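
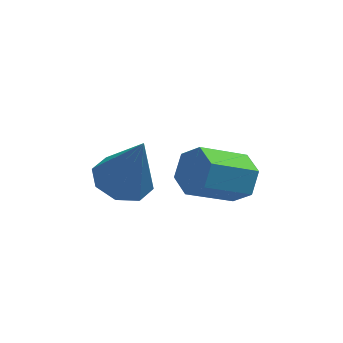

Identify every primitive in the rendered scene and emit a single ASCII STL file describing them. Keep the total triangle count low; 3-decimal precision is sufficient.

solid 
facet normal -0.297 0.130 -0.946
outer loop
vertex 1.796 2.584 -3.198
vertex 0.957 2.142 -2.995
vertex 1.274 3.059 -2.969
endloop
endfacet
facet normal 0.711 0.641 0.290
outer loop
vertex 1.796 2.584 -3.198
vertex 1.274 3.059 -2.969
vertex 1.563 1.878 -1.065
endloop
endfacet
facet normal -0.297 0.130 -0.946
outer loop
vertex 1.274 3.059 -2.969
vertex 0.957 2.142 -2.995
vertex 0.566 2.997 -2.755
endloop
endfacet
facet normal 0.081 0.852 0.516
outer loop
vertex 1.274 3.059 -2.969
vertex 0.566 2.997 -2.755
vertex 1.563 1.878 -1.065
endloop
endfacet
facet normal -0.298 0.129 -0.946
outer loop
vertex 0.566 2.997 -2.755
vertex 0.957 2.142 -2.995
vertex 0.087 2.435 -2.681
endloop
endfacet
facet normal -0.524 0.534 0.663
outer loop
vertex 0.566 2.997 -2.755
vertex 0.087 2.435 -2.681
vertex 1.563 1.878 -1.065
endloop
endfacet
facet normal -0.297 0.131 -0.946
outer loop
vertex 0.087 2.435 -2.681
vertex 0.957 2.142 -2.995
vertex 0.117 1.701 -2.792
endloop
endfacet
facet normal -0.754 -0.128 0.644
outer loop
vertex 0.087 2.435 -2.681
vertex 0.117 1.701 -2.792
vertex 1.563 1.878 -1.065
endloop
endfacet
facet normal -0.297 0.130 -0.946
outer loop
vertex 0.117 1.701 -2.792
vertex 0.957 2.142 -2.995
vertex 0.64 1.226 -3.021
endloop
endfacet
facet normal -0.471 -0.746 0.471
outer loop
vertex 0.117 1.701 -2.792
vertex 0.64 1.226 -3.021
vertex 1.563 1.878 -1.065
endloop
endfacet
facet normal -0.297 0.130 -0.946
outer loop
vertex 0.64 1.226 -3.021
vertex 0.957 2.142 -2.995
vertex 1.348 1.288 -3.235
endloop
endfacet
facet normal 0.158 -0.957 0.245
outer loop
vertex 0.64 1.226 -3.021
vertex 1.348 1.288 -3.235
vertex 1.563 1.878 -1.065
endloop
endfacet
facet normal -0.297 0.130 -0.946
outer loop
vertex 1.348 1.288 -3.235
vertex 0.957 2.142 -2.995
vertex 1.827 1.85 -3.308
endloop
endfacet
facet normal 0.764 -0.638 0.098
outer loop
vertex 1.348 1.288 -3.235
vertex 1.827 1.85 -3.308
vertex 1.563 1.878 -1.065
endloop
endfacet
facet normal -0.297 0.129 -0.946
outer loop
vertex 1.827 1.85 -3.308
vertex 0.957 2.142 -2.995
vertex 1.796 2.584 -3.198
endloop
endfacet
facet normal 0.993 0.024 0.117
outer loop
vertex 1.827 1.85 -3.308
vertex 1.796 2.584 -3.198
vertex 1.563 1.878 -1.065
endloop
endfacet
facet normal 0.800 0.229 -0.554
outer loop
vertex 5.014 2.168 -3.238
vertex 4.512 2.486 -3.831
vertex 4.798 2.979 -3.214
endloop
endfacet
facet normal 0.542 0.120 0.832
outer loop
vertex 5.014 2.168 -3.238
vertex 4.798 2.979 -3.214
vertex 3.51 1.735 -2.196
endloop
endfacet
facet normal 0.542 0.120 0.832
outer loop
vertex 3.51 1.735 -2.196
vertex 4.798 2.979 -3.214
vertex 3.294 2.547 -2.172
endloop
endfacet
facet normal -0.800 -0.229 0.554
outer loop
vertex 3.51 1.735 -2.196
vertex 3.294 2.547 -2.172
vertex 3.008 2.054 -2.789
endloop
endfacet
facet normal 0.800 0.229 -0.554
outer loop
vertex 4.798 2.979 -3.214
vertex 4.512 2.486 -3.831
vertex 4.296 3.297 -3.807
endloop
endfacet
facet normal 0.048 0.897 0.440
outer loop
vertex 4.798 2.979 -3.214
vertex 4.296 3.297 -3.807
vertex 3.294 2.547 -2.172
endloop
endfacet
facet normal 0.048 0.897 0.440
outer loop
vertex 3.294 2.547 -2.172
vertex 4.296 3.297 -3.807
vertex 2.792 2.865 -2.765
endloop
endfacet
facet normal -0.800 -0.229 0.554
outer loop
vertex 3.294 2.547 -2.172
vertex 2.792 2.865 -2.765
vertex 3.008 2.054 -2.789
endloop
endfacet
facet normal 0.800 0.230 -0.554
outer loop
vertex 4.296 3.297 -3.807
vertex 4.512 2.486 -3.831
vertex 4.01 2.805 -4.424
endloop
endfacet
facet normal -0.494 0.777 -0.391
outer loop
vertex 4.296 3.297 -3.807
vertex 4.01 2.805 -4.424
vertex 2.792 2.865 -2.765
endloop
endfacet
facet normal -0.494 0.776 -0.391
outer loop
vertex 2.792 2.865 -2.765
vertex 4.01 2.805 -4.424
vertex 2.506 2.372 -3.382
endloop
endfacet
facet normal -0.800 -0.229 0.554
outer loop
vertex 2.792 2.865 -2.765
vertex 2.506 2.372 -3.382
vertex 3.008 2.054 -2.789
endloop
endfacet
facet normal 0.800 0.229 -0.554
outer loop
vertex 4.01 2.805 -4.424
vertex 4.512 2.486 -3.831
vertex 4.226 1.993 -4.448
endloop
endfacet
facet normal -0.542 -0.120 -0.832
outer loop
vertex 4.01 2.805 -4.424
vertex 4.226 1.993 -4.448
vertex 2.506 2.372 -3.382
endloop
endfacet
facet normal -0.542 -0.120 -0.832
outer loop
vertex 2.506 2.372 -3.382
vertex 4.226 1.993 -4.448
vertex 2.722 1.561 -3.406
endloop
endfacet
facet normal -0.800 -0.229 0.554
outer loop
vertex 2.506 2.372 -3.382
vertex 2.722 1.561 -3.406
vertex 3.008 2.054 -2.789
endloop
endfacet
facet normal 0.800 0.229 -0.554
outer loop
vertex 4.226 1.993 -4.448
vertex 4.512 2.486 -3.831
vertex 4.728 1.675 -3.855
endloop
endfacet
facet normal -0.048 -0.897 -0.440
outer loop
vertex 4.226 1.993 -4.448
vertex 4.728 1.675 -3.855
vertex 2.722 1.561 -3.406
endloop
endfacet
facet normal -0.048 -0.897 -0.440
outer loop
vertex 2.722 1.561 -3.406
vertex 4.728 1.675 -3.855
vertex 3.224 1.243 -2.813
endloop
endfacet
facet normal -0.800 -0.229 0.554
outer loop
vertex 2.722 1.561 -3.406
vertex 3.224 1.243 -2.813
vertex 3.008 2.054 -2.789
endloop
endfacet
facet normal 0.800 0.229 -0.554
outer loop
vertex 4.728 1.675 -3.855
vertex 4.512 2.486 -3.831
vertex 5.014 2.168 -3.238
endloop
endfacet
facet normal 0.494 -0.776 0.391
outer loop
vertex 4.728 1.675 -3.855
vertex 5.014 2.168 -3.238
vertex 3.224 1.243 -2.813
endloop
endfacet
facet normal 0.494 -0.777 0.390
outer loop
vertex 3.224 1.243 -2.813
vertex 5.014 2.168 -3.238
vertex 3.51 1.735 -2.196
endloop
endfacet
facet normal -0.800 -0.230 0.554
outer loop
vertex 3.224 1.243 -2.813
vertex 3.51 1.735 -2.196
vertex 3.008 2.054 -2.789
endloop
endfacet

endsolid


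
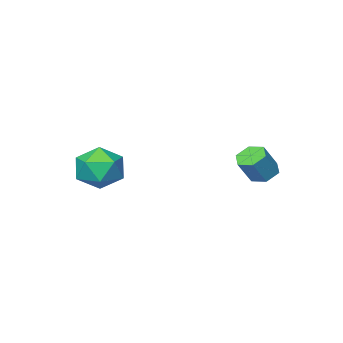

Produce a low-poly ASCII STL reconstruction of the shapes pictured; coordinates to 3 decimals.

solid 
facet normal -0.578 -0.067 -0.813
outer loop
vertex -1.669 4.481 -1.282
vertex -2.023 3.892 -0.982
vertex -2.278 4.586 -0.858
endloop
endfacet
facet normal 0.076 0.988 -0.136
outer loop
vertex -1.669 4.481 -1.282
vertex -2.278 4.586 -0.858
vertex -0.843 4.577 -0.119
endloop
endfacet
facet normal 0.077 0.988 -0.137
outer loop
vertex -0.843 4.577 -0.119
vertex -2.278 4.586 -0.858
vertex -1.452 4.683 0.305
endloop
endfacet
facet normal 0.578 0.068 0.813
outer loop
vertex -0.843 4.577 -0.119
vertex -1.452 4.683 0.305
vertex -1.197 3.988 0.182
endloop
endfacet
facet normal -0.577 -0.067 -0.814
outer loop
vertex -2.278 4.586 -0.858
vertex -2.023 3.892 -0.982
vertex -2.633 3.997 -0.558
endloop
endfacet
facet normal -0.666 0.616 0.421
outer loop
vertex -2.278 4.586 -0.858
vertex -2.633 3.997 -0.558
vertex -1.452 4.683 0.305
endloop
endfacet
facet normal -0.666 0.616 0.421
outer loop
vertex -1.452 4.683 0.305
vertex -2.633 3.997 -0.558
vertex -1.807 4.094 0.606
endloop
endfacet
facet normal 0.577 0.068 0.814
outer loop
vertex -1.452 4.683 0.305
vertex -1.807 4.094 0.606
vertex -1.197 3.988 0.182
endloop
endfacet
facet normal -0.577 -0.069 -0.814
outer loop
vertex -2.633 3.997 -0.558
vertex -2.023 3.892 -0.982
vertex -2.377 3.303 -0.681
endloop
endfacet
facet normal -0.742 -0.372 0.558
outer loop
vertex -2.633 3.997 -0.558
vertex -2.377 3.303 -0.681
vertex -1.807 4.094 0.606
endloop
endfacet
facet normal -0.742 -0.373 0.558
outer loop
vertex -1.807 4.094 0.606
vertex -2.377 3.303 -0.681
vertex -1.551 3.399 0.482
endloop
endfacet
facet normal 0.577 0.067 0.814
outer loop
vertex -1.807 4.094 0.606
vertex -1.551 3.399 0.482
vertex -1.197 3.988 0.182
endloop
endfacet
facet normal -0.578 -0.068 -0.813
outer loop
vertex -2.377 3.303 -0.681
vertex -2.023 3.892 -0.982
vertex -1.768 3.197 -1.105
endloop
endfacet
facet normal -0.077 -0.988 0.136
outer loop
vertex -2.377 3.303 -0.681
vertex -1.768 3.197 -1.105
vertex -1.551 3.399 0.482
endloop
endfacet
facet normal -0.076 -0.988 0.136
outer loop
vertex -1.551 3.399 0.482
vertex -1.768 3.197 -1.105
vertex -0.942 3.294 0.058
endloop
endfacet
facet normal 0.578 0.067 0.813
outer loop
vertex -1.551 3.399 0.482
vertex -0.942 3.294 0.058
vertex -1.197 3.988 0.182
endloop
endfacet
facet normal -0.577 -0.068 -0.814
outer loop
vertex -1.768 3.197 -1.105
vertex -2.023 3.892 -0.982
vertex -1.413 3.786 -1.406
endloop
endfacet
facet normal 0.665 -0.616 -0.421
outer loop
vertex -1.768 3.197 -1.105
vertex -1.413 3.786 -1.406
vertex -0.942 3.294 0.058
endloop
endfacet
facet normal 0.666 -0.616 -0.421
outer loop
vertex -0.942 3.294 0.058
vertex -1.413 3.786 -1.406
vertex -0.587 3.883 -0.242
endloop
endfacet
facet normal 0.577 0.067 0.814
outer loop
vertex -0.942 3.294 0.058
vertex -0.587 3.883 -0.242
vertex -1.197 3.988 0.182
endloop
endfacet
facet normal -0.577 -0.067 -0.814
outer loop
vertex -1.413 3.786 -1.406
vertex -2.023 3.892 -0.982
vertex -1.669 4.481 -1.282
endloop
endfacet
facet normal 0.742 0.373 -0.557
outer loop
vertex -1.413 3.786 -1.406
vertex -1.669 4.481 -1.282
vertex -0.587 3.883 -0.242
endloop
endfacet
facet normal 0.742 0.372 -0.558
outer loop
vertex -0.587 3.883 -0.242
vertex -1.669 4.481 -1.282
vertex -0.843 4.577 -0.119
endloop
endfacet
facet normal 0.577 0.069 0.814
outer loop
vertex -0.587 3.883 -0.242
vertex -0.843 4.577 -0.119
vertex -1.197 3.988 0.182
endloop
endfacet
facet normal 0.284 0.433 0.855
outer loop
vertex 3.391 0.5 -0.216
vertex 3.414 -0.619 0.343
vertex 4.441 -0.18 -0.22
endloop
endfacet
facet normal 0.521 0.802 0.291
outer loop
vertex 3.391 0.5 -0.216
vertex 4.441 -0.18 -0.22
vertex 4.085 0.427 -1.255
endloop
endfacet
facet normal -0.045 0.994 -0.100
outer loop
vertex 3.391 0.5 -0.216
vertex 4.085 0.427 -1.255
vertex 2.838 0.363 -1.33
endloop
endfacet
facet normal -0.631 0.744 0.222
outer loop
vertex 3.391 0.5 -0.216
vertex 2.838 0.363 -1.33
vertex 2.423 -0.283 -0.343
endloop
endfacet
facet normal -0.428 0.397 0.812
outer loop
vertex 3.391 0.5 -0.216
vertex 2.423 -0.283 -0.343
vertex 3.414 -0.619 0.343
endloop
endfacet
facet normal 0.925 0.366 -0.103
outer loop
vertex 4.085 0.427 -1.255
vertex 4.441 -0.18 -0.22
vertex 4.537 -0.737 -1.337
endloop
endfacet
facet normal 0.542 -0.231 0.808
outer loop
vertex 4.441 -0.18 -0.22
vertex 3.414 -0.619 0.343
vertex 4.122 -1.383 -0.35
endloop
endfacet
facet normal -0.609 -0.289 0.739
outer loop
vertex 3.414 -0.619 0.343
vertex 2.423 -0.283 -0.343
vertex 2.875 -1.447 -0.425
endloop
endfacet
facet normal -0.938 0.272 -0.216
outer loop
vertex 2.423 -0.283 -0.343
vertex 2.838 0.363 -1.33
vertex 2.519 -0.84 -1.46
endloop
endfacet
facet normal 0.010 0.677 -0.736
outer loop
vertex 2.838 0.363 -1.33
vertex 4.085 0.427 -1.255
vertex 3.546 -0.401 -2.023
endloop
endfacet
facet normal 0.631 -0.744 -0.222
outer loop
vertex 3.569 -1.52 -1.464
vertex 4.537 -0.737 -1.337
vertex 4.122 -1.383 -0.35
endloop
endfacet
facet normal 0.045 -0.994 0.100
outer loop
vertex 3.569 -1.52 -1.464
vertex 4.122 -1.383 -0.35
vertex 2.875 -1.447 -0.425
endloop
endfacet
facet normal -0.521 -0.802 -0.291
outer loop
vertex 3.569 -1.52 -1.464
vertex 2.875 -1.447 -0.425
vertex 2.519 -0.84 -1.46
endloop
endfacet
facet normal -0.284 -0.433 -0.855
outer loop
vertex 3.569 -1.52 -1.464
vertex 2.519 -0.84 -1.46
vertex 3.546 -0.401 -2.023
endloop
endfacet
facet normal 0.428 -0.397 -0.812
outer loop
vertex 3.569 -1.52 -1.464
vertex 3.546 -0.401 -2.023
vertex 4.537 -0.737 -1.337
endloop
endfacet
facet normal 0.938 -0.272 0.216
outer loop
vertex 4.122 -1.383 -0.35
vertex 4.537 -0.737 -1.337
vertex 4.441 -0.18 -0.22
endloop
endfacet
facet normal -0.010 -0.677 0.736
outer loop
vertex 2.875 -1.447 -0.425
vertex 4.122 -1.383 -0.35
vertex 3.414 -0.619 0.343
endloop
endfacet
facet normal -0.925 -0.366 0.103
outer loop
vertex 2.519 -0.84 -1.46
vertex 2.875 -1.447 -0.425
vertex 2.423 -0.283 -0.343
endloop
endfacet
facet normal -0.542 0.231 -0.808
outer loop
vertex 3.546 -0.401 -2.023
vertex 2.519 -0.84 -1.46
vertex 2.838 0.363 -1.33
endloop
endfacet
facet normal 0.609 0.289 -0.739
outer loop
vertex 4.537 -0.737 -1.337
vertex 3.546 -0.401 -2.023
vertex 4.085 0.427 -1.255
endloop
endfacet

endsolid


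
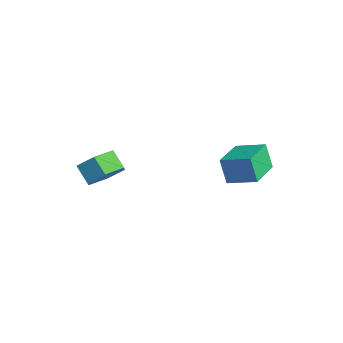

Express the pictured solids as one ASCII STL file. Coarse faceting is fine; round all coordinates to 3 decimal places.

solid 
facet normal -0.588 0.794 -0.154
outer loop
vertex 0.176 2.65 1.039
vertex 1.277 3.555 1.506
vertex 0.643 2.746 -0.246
endloop
endfacet
facet normal -0.734 -0.604 -0.312
outer loop
vertex 1.783 1.205 0.054
vertex 0.176 2.65 1.039
vertex 0.643 2.746 -0.246
endloop
endfacet
facet normal -0.587 0.794 -0.154
outer loop
vertex 0.643 2.746 -0.246
vertex 1.277 3.555 1.506
vertex 1.744 3.651 0.222
endloop
endfacet
facet normal 0.341 0.070 -0.937
outer loop
vertex 1.744 3.651 0.222
vertex 1.783 1.205 0.054
vertex 0.643 2.746 -0.246
endloop
endfacet
facet normal -0.341 -0.069 0.938
outer loop
vertex 0.176 2.65 1.039
vertex 2.417 2.014 1.806
vertex 1.277 3.555 1.506
endloop
endfacet
facet normal -0.734 -0.603 -0.312
outer loop
vertex 1.316 1.109 1.338
vertex 0.176 2.65 1.039
vertex 1.783 1.205 0.054
endloop
endfacet
facet normal -0.341 -0.070 0.938
outer loop
vertex 1.316 1.109 1.338
vertex 2.417 2.014 1.806
vertex 0.176 2.65 1.039
endloop
endfacet
facet normal 0.734 0.604 0.312
outer loop
vertex 1.277 3.555 1.506
vertex 2.417 2.014 1.806
vertex 1.744 3.651 0.222
endloop
endfacet
facet normal 0.340 0.070 -0.938
outer loop
vertex 2.884 2.11 0.521
vertex 1.783 1.205 0.054
vertex 1.744 3.651 0.222
endloop
endfacet
facet normal 0.734 0.603 0.312
outer loop
vertex 1.744 3.651 0.222
vertex 2.417 2.014 1.806
vertex 2.884 2.11 0.521
endloop
endfacet
facet normal 0.588 -0.794 0.154
outer loop
vertex 2.884 2.11 0.521
vertex 1.316 1.109 1.338
vertex 1.783 1.205 0.054
endloop
endfacet
facet normal 0.587 -0.794 0.154
outer loop
vertex 2.417 2.014 1.806
vertex 1.316 1.109 1.338
vertex 2.884 2.11 0.521
endloop
endfacet
facet normal 0.756 0.100 -0.647
outer loop
vertex -1.533 -3.156 0.135
vertex -2.208 -2.755 -0.592
vertex -1.709 -2.102 0.092
endloop
endfacet
facet normal 0.633 0.137 0.762
outer loop
vertex -1.533 -3.156 0.135
vertex -1.709 -2.102 0.092
vertex -2.357 -3.266 0.839
endloop
endfacet
facet normal 0.634 0.136 0.762
outer loop
vertex -2.357 -3.266 0.839
vertex -1.709 -2.102 0.092
vertex -2.533 -2.211 0.797
endloop
endfacet
facet normal -0.756 -0.100 0.647
outer loop
vertex -2.357 -3.266 0.839
vertex -2.533 -2.211 0.797
vertex -3.032 -2.865 0.112
endloop
endfacet
facet normal 0.756 0.100 -0.647
outer loop
vertex -1.709 -2.102 0.092
vertex -2.208 -2.755 -0.592
vertex -2.384 -1.701 -0.635
endloop
endfacet
facet normal 0.174 0.922 0.346
outer loop
vertex -1.709 -2.102 0.092
vertex -2.384 -1.701 -0.635
vertex -2.533 -2.211 0.797
endloop
endfacet
facet normal 0.174 0.922 0.346
outer loop
vertex -2.533 -2.211 0.797
vertex -2.384 -1.701 -0.635
vertex -3.208 -1.81 0.07
endloop
endfacet
facet normal -0.756 -0.100 0.647
outer loop
vertex -2.533 -2.211 0.797
vertex -3.208 -1.81 0.07
vertex -3.032 -2.865 0.112
endloop
endfacet
facet normal 0.756 0.100 -0.647
outer loop
vertex -2.384 -1.701 -0.635
vertex -2.208 -2.755 -0.592
vertex -2.883 -2.354 -1.319
endloop
endfacet
facet normal -0.459 0.786 -0.415
outer loop
vertex -2.384 -1.701 -0.635
vertex -2.883 -2.354 -1.319
vertex -3.208 -1.81 0.07
endloop
endfacet
facet normal -0.459 0.785 -0.415
outer loop
vertex -3.208 -1.81 0.07
vertex -2.883 -2.354 -1.319
vertex -3.707 -2.464 -0.615
endloop
endfacet
facet normal -0.756 -0.100 0.647
outer loop
vertex -3.208 -1.81 0.07
vertex -3.707 -2.464 -0.615
vertex -3.032 -2.865 0.112
endloop
endfacet
facet normal 0.756 0.100 -0.647
outer loop
vertex -2.883 -2.354 -1.319
vertex -2.208 -2.755 -0.592
vertex -2.707 -3.409 -1.277
endloop
endfacet
facet normal -0.633 -0.136 -0.762
outer loop
vertex -2.883 -2.354 -1.319
vertex -2.707 -3.409 -1.277
vertex -3.707 -2.464 -0.615
endloop
endfacet
facet normal -0.633 -0.137 -0.762
outer loop
vertex -3.707 -2.464 -0.615
vertex -2.707 -3.409 -1.277
vertex -3.531 -3.518 -0.572
endloop
endfacet
facet normal -0.756 -0.100 0.647
outer loop
vertex -3.707 -2.464 -0.615
vertex -3.531 -3.518 -0.572
vertex -3.032 -2.865 0.112
endloop
endfacet
facet normal 0.756 0.100 -0.647
outer loop
vertex -2.707 -3.409 -1.277
vertex -2.208 -2.755 -0.592
vertex -2.032 -3.81 -0.55
endloop
endfacet
facet normal -0.174 -0.922 -0.346
outer loop
vertex -2.707 -3.409 -1.277
vertex -2.032 -3.81 -0.55
vertex -3.531 -3.518 -0.572
endloop
endfacet
facet normal -0.174 -0.922 -0.346
outer loop
vertex -3.531 -3.518 -0.572
vertex -2.032 -3.81 -0.55
vertex -2.856 -3.919 0.155
endloop
endfacet
facet normal -0.756 -0.100 0.647
outer loop
vertex -3.531 -3.518 -0.572
vertex -2.856 -3.919 0.155
vertex -3.032 -2.865 0.112
endloop
endfacet
facet normal 0.756 0.100 -0.647
outer loop
vertex -2.032 -3.81 -0.55
vertex -2.208 -2.755 -0.592
vertex -1.533 -3.156 0.135
endloop
endfacet
facet normal 0.459 -0.785 0.415
outer loop
vertex -2.032 -3.81 -0.55
vertex -1.533 -3.156 0.135
vertex -2.856 -3.919 0.155
endloop
endfacet
facet normal 0.459 -0.785 0.415
outer loop
vertex -2.856 -3.919 0.155
vertex -1.533 -3.156 0.135
vertex -2.357 -3.266 0.839
endloop
endfacet
facet normal -0.756 -0.100 0.647
outer loop
vertex -2.856 -3.919 0.155
vertex -2.357 -3.266 0.839
vertex -3.032 -2.865 0.112
endloop
endfacet

endsolid


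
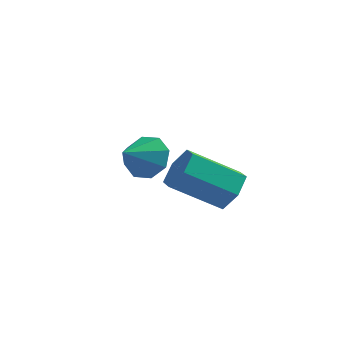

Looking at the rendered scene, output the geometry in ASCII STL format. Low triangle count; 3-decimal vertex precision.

solid 
facet normal 0.739 0.421 -0.526
outer loop
vertex 3.548 -1.327 3.266
vertex 3.097 -0.705 3.131
vertex 3.557 -0.725 3.761
endloop
endfacet
facet normal 0.674 -0.475 0.566
outer loop
vertex 3.548 -1.327 3.266
vertex 3.557 -0.725 3.761
vertex 2.233 -2.077 4.203
endloop
endfacet
facet normal 0.674 -0.476 0.565
outer loop
vertex 2.233 -2.077 4.203
vertex 3.557 -0.725 3.761
vertex 2.243 -1.475 4.698
endloop
endfacet
facet normal -0.739 -0.421 0.527
outer loop
vertex 2.233 -2.077 4.203
vertex 2.243 -1.475 4.698
vertex 1.783 -1.455 4.069
endloop
endfacet
facet normal 0.739 0.421 -0.526
outer loop
vertex 3.557 -0.725 3.761
vertex 3.097 -0.705 3.131
vertex 3.107 -0.103 3.627
endloop
endfacet
facet normal 0.348 0.431 0.833
outer loop
vertex 3.557 -0.725 3.761
vertex 3.107 -0.103 3.627
vertex 2.243 -1.475 4.698
endloop
endfacet
facet normal 0.348 0.431 0.833
outer loop
vertex 2.243 -1.475 4.698
vertex 3.107 -0.103 3.627
vertex 1.792 -0.852 4.564
endloop
endfacet
facet normal -0.738 -0.421 0.527
outer loop
vertex 2.243 -1.475 4.698
vertex 1.792 -0.852 4.564
vertex 1.783 -1.455 4.069
endloop
endfacet
facet normal 0.739 0.421 -0.526
outer loop
vertex 3.107 -0.103 3.627
vertex 3.097 -0.705 3.131
vertex 2.647 -0.083 2.997
endloop
endfacet
facet normal -0.326 0.907 0.267
outer loop
vertex 3.107 -0.103 3.627
vertex 2.647 -0.083 2.997
vertex 1.792 -0.852 4.564
endloop
endfacet
facet normal -0.327 0.907 0.266
outer loop
vertex 1.792 -0.852 4.564
vertex 2.647 -0.083 2.997
vertex 1.332 -0.833 3.934
endloop
endfacet
facet normal -0.738 -0.421 0.527
outer loop
vertex 1.792 -0.852 4.564
vertex 1.332 -0.833 3.934
vertex 1.783 -1.455 4.069
endloop
endfacet
facet normal 0.739 0.421 -0.527
outer loop
vertex 2.647 -0.083 2.997
vertex 3.097 -0.705 3.131
vertex 2.637 -0.685 2.502
endloop
endfacet
facet normal -0.674 0.476 -0.565
outer loop
vertex 2.647 -0.083 2.997
vertex 2.637 -0.685 2.502
vertex 1.332 -0.833 3.934
endloop
endfacet
facet normal -0.674 0.475 -0.565
outer loop
vertex 1.332 -0.833 3.934
vertex 2.637 -0.685 2.502
vertex 1.323 -1.435 3.439
endloop
endfacet
facet normal -0.739 -0.421 0.526
outer loop
vertex 1.332 -0.833 3.934
vertex 1.323 -1.435 3.439
vertex 1.783 -1.455 4.069
endloop
endfacet
facet normal 0.738 0.421 -0.527
outer loop
vertex 2.637 -0.685 2.502
vertex 3.097 -0.705 3.131
vertex 3.088 -1.308 2.636
endloop
endfacet
facet normal -0.348 -0.431 -0.833
outer loop
vertex 2.637 -0.685 2.502
vertex 3.088 -1.308 2.636
vertex 1.323 -1.435 3.439
endloop
endfacet
facet normal -0.348 -0.431 -0.833
outer loop
vertex 1.323 -1.435 3.439
vertex 3.088 -1.308 2.636
vertex 1.773 -2.057 3.573
endloop
endfacet
facet normal -0.739 -0.421 0.526
outer loop
vertex 1.323 -1.435 3.439
vertex 1.773 -2.057 3.573
vertex 1.783 -1.455 4.069
endloop
endfacet
facet normal 0.738 0.421 -0.527
outer loop
vertex 3.088 -1.308 2.636
vertex 3.097 -0.705 3.131
vertex 3.548 -1.327 3.266
endloop
endfacet
facet normal 0.327 -0.907 -0.266
outer loop
vertex 3.088 -1.308 2.636
vertex 3.548 -1.327 3.266
vertex 1.773 -2.057 3.573
endloop
endfacet
facet normal 0.327 -0.907 -0.267
outer loop
vertex 1.773 -2.057 3.573
vertex 3.548 -1.327 3.266
vertex 2.233 -2.077 4.203
endloop
endfacet
facet normal -0.739 -0.421 0.526
outer loop
vertex 1.773 -2.057 3.573
vertex 2.233 -2.077 4.203
vertex 1.783 -1.455 4.069
endloop
endfacet
facet normal 0.237 0.866 -0.440
outer loop
vertex -0.137 0.923 2.443
vertex -0.485 1.348 3.091
vertex 0.29 1.047 2.917
endloop
endfacet
facet normal 0.473 -0.858 -0.202
outer loop
vertex -0.137 0.923 2.443
vertex 0.29 1.047 2.917
vertex -0.775 0.292 3.629
endloop
endfacet
facet normal 0.237 0.865 -0.442
outer loop
vertex 0.29 1.047 2.917
vertex -0.485 1.348 3.091
vertex 0.264 1.348 3.493
endloop
endfacet
facet normal 0.688 -0.630 0.360
outer loop
vertex 0.29 1.047 2.917
vertex 0.264 1.348 3.493
vertex -0.775 0.292 3.629
endloop
endfacet
facet normal 0.237 0.866 -0.441
outer loop
vertex 0.264 1.348 3.493
vertex -0.485 1.348 3.091
vertex -0.202 1.649 3.834
endloop
endfacet
facet normal 0.424 -0.308 0.852
outer loop
vertex 0.264 1.348 3.493
vertex -0.202 1.649 3.834
vertex -0.775 0.292 3.629
endloop
endfacet
facet normal 0.236 0.866 -0.441
outer loop
vertex -0.202 1.649 3.834
vertex -0.485 1.348 3.091
vertex -0.833 1.773 3.74
endloop
endfacet
facet normal -0.162 -0.080 0.983
outer loop
vertex -0.202 1.649 3.834
vertex -0.833 1.773 3.74
vertex -0.775 0.292 3.629
endloop
endfacet
facet normal 0.237 0.866 -0.440
outer loop
vertex -0.833 1.773 3.74
vertex -0.485 1.348 3.091
vertex -1.261 1.649 3.266
endloop
endfacet
facet normal -0.729 -0.079 0.679
outer loop
vertex -0.833 1.773 3.74
vertex -1.261 1.649 3.266
vertex -0.775 0.292 3.629
endloop
endfacet
facet normal 0.237 0.866 -0.439
outer loop
vertex -1.261 1.649 3.266
vertex -0.485 1.348 3.091
vertex -1.234 1.349 2.689
endloop
endfacet
facet normal -0.945 -0.307 0.116
outer loop
vertex -1.261 1.649 3.266
vertex -1.234 1.349 2.689
vertex -0.775 0.292 3.629
endloop
endfacet
facet normal 0.238 0.866 -0.440
outer loop
vertex -1.234 1.349 2.689
vertex -0.485 1.348 3.091
vertex -0.769 1.048 2.348
endloop
endfacet
facet normal -0.682 -0.629 -0.374
outer loop
vertex -1.234 1.349 2.689
vertex -0.769 1.048 2.348
vertex -0.775 0.292 3.629
endloop
endfacet
facet normal 0.237 0.866 -0.440
outer loop
vertex -0.769 1.048 2.348
vertex -0.485 1.348 3.091
vertex -0.137 0.923 2.443
endloop
endfacet
facet normal -0.093 -0.857 -0.506
outer loop
vertex -0.769 1.048 2.348
vertex -0.137 0.923 2.443
vertex -0.775 0.292 3.629
endloop
endfacet

endsolid


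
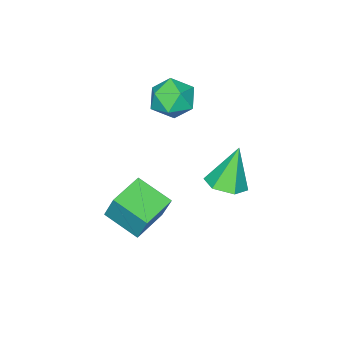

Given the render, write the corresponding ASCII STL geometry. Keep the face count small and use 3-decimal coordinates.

solid 
facet normal 0.302 0.025 0.953
outer loop
vertex -3.243 0.885 3.226
vertex -3.637 0.014 3.374
vertex -2.718 0.085 3.081
endloop
endfacet
facet normal 0.747 0.393 0.535
outer loop
vertex -3.243 0.885 3.226
vertex -2.718 0.085 3.081
vertex -2.659 0.822 2.457
endloop
endfacet
facet normal 0.372 0.904 0.209
outer loop
vertex -3.243 0.885 3.226
vertex -2.659 0.822 2.457
vertex -3.542 1.207 2.364
endloop
endfacet
facet normal -0.306 0.852 0.425
outer loop
vertex -3.243 0.885 3.226
vertex -3.542 1.207 2.364
vertex -4.147 0.707 2.931
endloop
endfacet
facet normal -0.349 0.308 0.885
outer loop
vertex -3.243 0.885 3.226
vertex -4.147 0.707 2.931
vertex -3.637 0.014 3.374
endloop
endfacet
facet normal 0.998 -0.050 0.035
outer loop
vertex -2.659 0.822 2.457
vertex -2.718 0.085 3.081
vertex -2.693 -0.087 2.129
endloop
endfacet
facet normal 0.277 -0.646 0.711
outer loop
vertex -2.718 0.085 3.081
vertex -3.637 0.014 3.374
vertex -3.298 -0.587 2.696
endloop
endfacet
facet normal -0.777 -0.188 0.601
outer loop
vertex -3.637 0.014 3.374
vertex -4.147 0.707 2.931
vertex -4.181 -0.202 2.603
endloop
endfacet
facet normal -0.707 0.692 -0.144
outer loop
vertex -4.147 0.707 2.931
vertex -3.542 1.207 2.364
vertex -4.122 0.535 1.979
endloop
endfacet
facet normal 0.391 0.777 -0.493
outer loop
vertex -3.542 1.207 2.364
vertex -2.659 0.822 2.457
vertex -3.203 0.606 1.686
endloop
endfacet
facet normal 0.306 -0.852 -0.425
outer loop
vertex -3.597 -0.265 1.834
vertex -2.693 -0.087 2.129
vertex -3.298 -0.587 2.696
endloop
endfacet
facet normal -0.372 -0.904 -0.209
outer loop
vertex -3.597 -0.265 1.834
vertex -3.298 -0.587 2.696
vertex -4.181 -0.202 2.603
endloop
endfacet
facet normal -0.747 -0.393 -0.535
outer loop
vertex -3.597 -0.265 1.834
vertex -4.181 -0.202 2.603
vertex -4.122 0.535 1.979
endloop
endfacet
facet normal -0.302 -0.025 -0.953
outer loop
vertex -3.597 -0.265 1.834
vertex -4.122 0.535 1.979
vertex -3.203 0.606 1.686
endloop
endfacet
facet normal 0.349 -0.308 -0.885
outer loop
vertex -3.597 -0.265 1.834
vertex -3.203 0.606 1.686
vertex -2.693 -0.087 2.129
endloop
endfacet
facet normal 0.707 -0.692 0.144
outer loop
vertex -3.298 -0.587 2.696
vertex -2.693 -0.087 2.129
vertex -2.718 0.085 3.081
endloop
endfacet
facet normal -0.391 -0.777 0.493
outer loop
vertex -4.181 -0.202 2.603
vertex -3.298 -0.587 2.696
vertex -3.637 0.014 3.374
endloop
endfacet
facet normal -0.998 0.050 -0.035
outer loop
vertex -4.122 0.535 1.979
vertex -4.181 -0.202 2.603
vertex -4.147 0.707 2.931
endloop
endfacet
facet normal -0.277 0.646 -0.711
outer loop
vertex -3.203 0.606 1.686
vertex -4.122 0.535 1.979
vertex -3.542 1.207 2.364
endloop
endfacet
facet normal 0.777 0.188 -0.601
outer loop
vertex -2.693 -0.087 2.129
vertex -3.203 0.606 1.686
vertex -2.659 0.822 2.457
endloop
endfacet
facet normal 0.366 -0.011 -0.930
outer loop
vertex -2.409 2.78 0.023
vertex -2.82 3.48 -0.147
vertex -2.049 3.516 0.156
endloop
endfacet
facet normal 0.629 -0.425 0.651
outer loop
vertex -2.409 2.78 0.023
vertex -2.049 3.516 0.156
vertex -3.48 3.5 1.527
endloop
endfacet
facet normal 0.366 -0.012 -0.930
outer loop
vertex -2.049 3.516 0.156
vertex -2.82 3.48 -0.147
vertex -2.461 4.216 -0.015
endloop
endfacet
facet normal 0.595 0.503 0.627
outer loop
vertex -2.049 3.516 0.156
vertex -2.461 4.216 -0.015
vertex -3.48 3.5 1.527
endloop
endfacet
facet normal 0.366 -0.012 -0.930
outer loop
vertex -2.461 4.216 -0.015
vertex -2.82 3.48 -0.147
vertex -3.232 4.18 -0.318
endloop
endfacet
facet normal -0.170 0.932 0.321
outer loop
vertex -2.461 4.216 -0.015
vertex -3.232 4.18 -0.318
vertex -3.48 3.5 1.527
endloop
endfacet
facet normal 0.367 -0.011 -0.930
outer loop
vertex -3.232 4.18 -0.318
vertex -2.82 3.48 -0.147
vertex -3.592 3.444 -0.451
endloop
endfacet
facet normal -0.900 0.433 0.039
outer loop
vertex -3.232 4.18 -0.318
vertex -3.592 3.444 -0.451
vertex -3.48 3.5 1.527
endloop
endfacet
facet normal 0.367 -0.011 -0.930
outer loop
vertex -3.592 3.444 -0.451
vertex -2.82 3.48 -0.147
vertex -3.18 2.744 -0.28
endloop
endfacet
facet normal -0.867 -0.495 0.063
outer loop
vertex -3.592 3.444 -0.451
vertex -3.18 2.744 -0.28
vertex -3.48 3.5 1.527
endloop
endfacet
facet normal 0.366 -0.011 -0.930
outer loop
vertex -3.18 2.744 -0.28
vertex -2.82 3.48 -0.147
vertex -2.409 2.78 0.023
endloop
endfacet
facet normal -0.102 -0.924 0.369
outer loop
vertex -3.18 2.744 -0.28
vertex -2.409 2.78 0.023
vertex -3.48 3.5 1.527
endloop
endfacet
facet normal -0.984 -0.121 0.128
outer loop
vertex -1.303 0.598 -0.543
vertex -1.558 2.018 -1.162
vertex -1.399 0.021 -1.826
endloop
endfacet
facet normal 0.162 -0.904 0.395
outer loop
vertex 0.078 0.202 -2.018
vertex -1.303 0.598 -0.543
vertex -1.399 0.021 -1.826
endloop
endfacet
facet normal -0.985 -0.121 0.127
outer loop
vertex -1.399 0.021 -1.826
vertex -1.558 2.018 -1.162
vertex -1.653 1.441 -2.445
endloop
endfacet
facet normal -0.068 -0.409 -0.910
outer loop
vertex -1.653 1.441 -2.445
vertex 0.078 0.202 -2.018
vertex -1.399 0.021 -1.826
endloop
endfacet
facet normal 0.068 0.409 0.910
outer loop
vertex -1.303 0.598 -0.543
vertex -0.081 2.199 -1.354
vertex -1.558 2.018 -1.162
endloop
endfacet
facet normal 0.162 -0.904 0.395
outer loop
vertex 0.173 0.779 -0.735
vertex -1.303 0.598 -0.543
vertex 0.078 0.202 -2.018
endloop
endfacet
facet normal 0.068 0.409 0.910
outer loop
vertex 0.173 0.779 -0.735
vertex -0.081 2.199 -1.354
vertex -1.303 0.598 -0.543
endloop
endfacet
facet normal -0.162 0.904 -0.395
outer loop
vertex -1.558 2.018 -1.162
vertex -0.081 2.199 -1.354
vertex -1.653 1.441 -2.445
endloop
endfacet
facet normal -0.068 -0.409 -0.910
outer loop
vertex -0.177 1.622 -2.637
vertex 0.078 0.202 -2.018
vertex -1.653 1.441 -2.445
endloop
endfacet
facet normal -0.162 0.904 -0.395
outer loop
vertex -1.653 1.441 -2.445
vertex -0.081 2.199 -1.354
vertex -0.177 1.622 -2.637
endloop
endfacet
facet normal 0.984 0.121 -0.127
outer loop
vertex -0.177 1.622 -2.637
vertex 0.173 0.779 -0.735
vertex 0.078 0.202 -2.018
endloop
endfacet
facet normal 0.984 0.120 -0.128
outer loop
vertex -0.081 2.199 -1.354
vertex 0.173 0.779 -0.735
vertex -0.177 1.622 -2.637
endloop
endfacet

endsolid


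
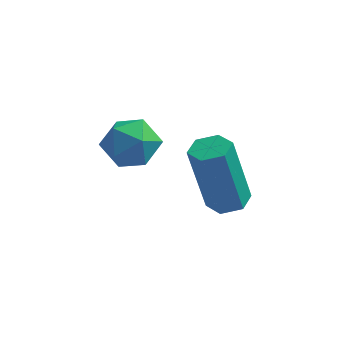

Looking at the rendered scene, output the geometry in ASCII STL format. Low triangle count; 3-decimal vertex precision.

solid 
facet normal 0.143 -0.168 0.975
outer loop
vertex -1.662 -3.278 3.321
vertex -2.206 -3.834 3.305
vertex -1.461 -4.013 3.165
endloop
endfacet
facet normal 0.743 0.062 0.666
outer loop
vertex -1.662 -3.278 3.321
vertex -1.461 -4.013 3.165
vertex -1.146 -3.43 2.759
endloop
endfacet
facet normal 0.612 0.698 0.373
outer loop
vertex -1.662 -3.278 3.321
vertex -1.146 -3.43 2.759
vertex -1.694 -2.89 2.647
endloop
endfacet
facet normal -0.072 0.863 0.500
outer loop
vertex -1.662 -3.278 3.321
vertex -1.694 -2.89 2.647
vertex -2.35 -3.14 2.984
endloop
endfacet
facet normal -0.361 0.329 0.873
outer loop
vertex -1.662 -3.278 3.321
vertex -2.35 -3.14 2.984
vertex -2.206 -3.834 3.305
endloop
endfacet
facet normal 0.909 -0.392 0.142
outer loop
vertex -1.146 -3.43 2.759
vertex -1.461 -4.013 3.165
vertex -1.37 -4.08 2.396
endloop
endfacet
facet normal -0.063 -0.764 0.642
outer loop
vertex -1.461 -4.013 3.165
vertex -2.206 -3.834 3.305
vertex -2.026 -4.33 2.733
endloop
endfacet
facet normal -0.879 0.037 0.475
outer loop
vertex -2.206 -3.834 3.305
vertex -2.35 -3.14 2.984
vertex -2.574 -3.79 2.621
endloop
endfacet
facet normal -0.410 0.903 -0.127
outer loop
vertex -2.35 -3.14 2.984
vertex -1.694 -2.89 2.647
vertex -2.259 -3.207 2.215
endloop
endfacet
facet normal 0.695 0.637 -0.333
outer loop
vertex -1.694 -2.89 2.647
vertex -1.146 -3.43 2.759
vertex -1.514 -3.386 2.075
endloop
endfacet
facet normal 0.072 -0.863 -0.500
outer loop
vertex -2.058 -3.942 2.059
vertex -1.37 -4.08 2.396
vertex -2.026 -4.33 2.733
endloop
endfacet
facet normal -0.612 -0.698 -0.373
outer loop
vertex -2.058 -3.942 2.059
vertex -2.026 -4.33 2.733
vertex -2.574 -3.79 2.621
endloop
endfacet
facet normal -0.743 -0.062 -0.666
outer loop
vertex -2.058 -3.942 2.059
vertex -2.574 -3.79 2.621
vertex -2.259 -3.207 2.215
endloop
endfacet
facet normal -0.143 0.168 -0.975
outer loop
vertex -2.058 -3.942 2.059
vertex -2.259 -3.207 2.215
vertex -1.514 -3.386 2.075
endloop
endfacet
facet normal 0.361 -0.329 -0.873
outer loop
vertex -2.058 -3.942 2.059
vertex -1.514 -3.386 2.075
vertex -1.37 -4.08 2.396
endloop
endfacet
facet normal 0.410 -0.903 0.127
outer loop
vertex -2.026 -4.33 2.733
vertex -1.37 -4.08 2.396
vertex -1.461 -4.013 3.165
endloop
endfacet
facet normal -0.695 -0.637 0.333
outer loop
vertex -2.574 -3.79 2.621
vertex -2.026 -4.33 2.733
vertex -2.206 -3.834 3.305
endloop
endfacet
facet normal -0.909 0.392 -0.142
outer loop
vertex -2.259 -3.207 2.215
vertex -2.574 -3.79 2.621
vertex -2.35 -3.14 2.984
endloop
endfacet
facet normal 0.063 0.764 -0.642
outer loop
vertex -1.514 -3.386 2.075
vertex -2.259 -3.207 2.215
vertex -1.694 -2.89 2.647
endloop
endfacet
facet normal 0.879 -0.037 -0.475
outer loop
vertex -1.37 -4.08 2.396
vertex -1.514 -3.386 2.075
vertex -1.146 -3.43 2.759
endloop
endfacet
facet normal 0.220 0.065 -0.973
outer loop
vertex 0.525 -1.553 -0.363
vertex 0.015 -1.772 -0.493
vertex 0.078 -1.208 -0.441
endloop
endfacet
facet normal 0.580 0.793 0.184
outer loop
vertex 0.525 -1.553 -0.363
vertex 0.078 -1.208 -0.441
vertex 0.075 -1.688 1.642
endloop
endfacet
facet normal 0.579 0.795 0.184
outer loop
vertex 0.075 -1.688 1.642
vertex 0.078 -1.208 -0.441
vertex -0.373 -1.344 1.565
endloop
endfacet
facet normal -0.218 -0.066 0.974
outer loop
vertex 0.075 -1.688 1.642
vertex -0.373 -1.344 1.565
vertex -0.435 -1.908 1.513
endloop
endfacet
facet normal 0.218 0.065 -0.974
outer loop
vertex 0.078 -1.208 -0.441
vertex 0.015 -1.772 -0.493
vertex -0.432 -1.427 -0.57
endloop
endfacet
facet normal -0.389 0.921 -0.025
outer loop
vertex 0.078 -1.208 -0.441
vertex -0.432 -1.427 -0.57
vertex -0.373 -1.344 1.565
endloop
endfacet
facet normal -0.389 0.921 -0.025
outer loop
vertex -0.373 -1.344 1.565
vertex -0.432 -1.427 -0.57
vertex -0.883 -1.563 1.436
endloop
endfacet
facet normal -0.218 -0.066 0.974
outer loop
vertex -0.373 -1.344 1.565
vertex -0.883 -1.563 1.436
vertex -0.435 -1.908 1.513
endloop
endfacet
facet normal 0.218 0.065 -0.974
outer loop
vertex -0.432 -1.427 -0.57
vertex 0.015 -1.772 -0.493
vertex -0.495 -1.992 -0.622
endloop
endfacet
facet normal -0.970 0.127 -0.209
outer loop
vertex -0.432 -1.427 -0.57
vertex -0.495 -1.992 -0.622
vertex -0.883 -1.563 1.436
endloop
endfacet
facet normal -0.970 0.126 -0.209
outer loop
vertex -0.883 -1.563 1.436
vertex -0.495 -1.992 -0.622
vertex -0.945 -2.127 1.383
endloop
endfacet
facet normal -0.219 -0.067 0.973
outer loop
vertex -0.883 -1.563 1.436
vertex -0.945 -2.127 1.383
vertex -0.435 -1.908 1.513
endloop
endfacet
facet normal 0.218 0.066 -0.974
outer loop
vertex -0.495 -1.992 -0.622
vertex 0.015 -1.772 -0.493
vertex -0.047 -2.336 -0.545
endloop
endfacet
facet normal -0.579 -0.795 -0.183
outer loop
vertex -0.495 -1.992 -0.622
vertex -0.047 -2.336 -0.545
vertex -0.945 -2.127 1.383
endloop
endfacet
facet normal -0.580 -0.793 -0.184
outer loop
vertex -0.945 -2.127 1.383
vertex -0.047 -2.336 -0.545
vertex -0.498 -2.472 1.461
endloop
endfacet
facet normal -0.220 -0.065 0.973
outer loop
vertex -0.945 -2.127 1.383
vertex -0.498 -2.472 1.461
vertex -0.435 -1.908 1.513
endloop
endfacet
facet normal 0.218 0.066 -0.974
outer loop
vertex -0.047 -2.336 -0.545
vertex 0.015 -1.772 -0.493
vertex 0.463 -2.117 -0.416
endloop
endfacet
facet normal 0.389 -0.921 0.025
outer loop
vertex -0.047 -2.336 -0.545
vertex 0.463 -2.117 -0.416
vertex -0.498 -2.472 1.461
endloop
endfacet
facet normal 0.389 -0.921 0.025
outer loop
vertex -0.498 -2.472 1.461
vertex 0.463 -2.117 -0.416
vertex 0.012 -2.253 1.59
endloop
endfacet
facet normal -0.218 -0.065 0.974
outer loop
vertex -0.498 -2.472 1.461
vertex 0.012 -2.253 1.59
vertex -0.435 -1.908 1.513
endloop
endfacet
facet normal 0.219 0.067 -0.973
outer loop
vertex 0.463 -2.117 -0.416
vertex 0.015 -1.772 -0.493
vertex 0.525 -1.553 -0.363
endloop
endfacet
facet normal 0.970 -0.126 0.209
outer loop
vertex 0.463 -2.117 -0.416
vertex 0.525 -1.553 -0.363
vertex 0.012 -2.253 1.59
endloop
endfacet
facet normal 0.970 -0.127 0.209
outer loop
vertex 0.012 -2.253 1.59
vertex 0.525 -1.553 -0.363
vertex 0.075 -1.688 1.642
endloop
endfacet
facet normal -0.218 -0.065 0.974
outer loop
vertex 0.012 -2.253 1.59
vertex 0.075 -1.688 1.642
vertex -0.435 -1.908 1.513
endloop
endfacet

endsolid


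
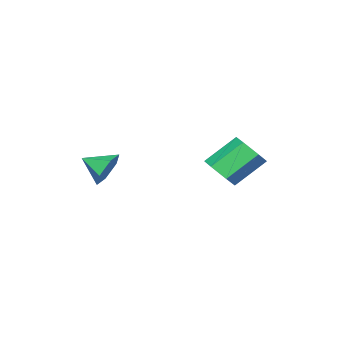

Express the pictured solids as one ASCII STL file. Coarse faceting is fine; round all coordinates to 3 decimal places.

solid 
facet normal -0.298 0.870 -0.394
outer loop
vertex 2.987 0.465 -2.226
vertex 2.624 -0.02 -3.022
vertex 2.041 0.141 -2.226
endloop
endfacet
facet normal 0.050 -0.146 0.988
outer loop
vertex 2.987 0.465 -2.226
vertex 2.041 0.141 -2.226
vertex 3.036 -1.22 -2.478
endloop
endfacet
facet normal -0.298 0.870 -0.394
outer loop
vertex 2.041 0.141 -2.226
vertex 2.624 -0.02 -3.022
vertex 1.678 -0.344 -3.022
endloop
endfacet
facet normal -0.590 -0.542 0.599
outer loop
vertex 2.041 0.141 -2.226
vertex 1.678 -0.344 -3.022
vertex 3.036 -1.22 -2.478
endloop
endfacet
facet normal -0.298 0.869 -0.394
outer loop
vertex 1.678 -0.344 -3.022
vertex 2.624 -0.02 -3.022
vertex 2.262 -0.505 -3.818
endloop
endfacet
facet normal -0.481 -0.858 -0.180
outer loop
vertex 1.678 -0.344 -3.022
vertex 2.262 -0.505 -3.818
vertex 3.036 -1.22 -2.478
endloop
endfacet
facet normal -0.298 0.869 -0.394
outer loop
vertex 2.262 -0.505 -3.818
vertex 2.624 -0.02 -3.022
vertex 3.208 -0.181 -3.818
endloop
endfacet
facet normal 0.266 -0.778 -0.569
outer loop
vertex 2.262 -0.505 -3.818
vertex 3.208 -0.181 -3.818
vertex 3.036 -1.22 -2.478
endloop
endfacet
facet normal -0.298 0.869 -0.395
outer loop
vertex 3.208 -0.181 -3.818
vertex 2.624 -0.02 -3.022
vertex 3.57 0.304 -3.023
endloop
endfacet
facet normal 0.907 -0.382 -0.180
outer loop
vertex 3.208 -0.181 -3.818
vertex 3.57 0.304 -3.023
vertex 3.036 -1.22 -2.478
endloop
endfacet
facet normal -0.298 0.869 -0.394
outer loop
vertex 3.57 0.304 -3.023
vertex 2.624 -0.02 -3.022
vertex 2.987 0.465 -2.226
endloop
endfacet
facet normal 0.799 -0.066 0.598
outer loop
vertex 3.57 0.304 -3.023
vertex 2.987 0.465 -2.226
vertex 3.036 -1.22 -2.478
endloop
endfacet
facet normal 0.635 -0.408 -0.656
outer loop
vertex -1.272 2.768 -3.35
vertex -2.009 2.702 -4.023
vertex -1.441 3.523 -3.984
endloop
endfacet
facet normal 0.754 0.513 0.410
outer loop
vertex -1.272 2.768 -3.35
vertex -1.441 3.523 -3.984
vertex -2.573 3.605 -2.005
endloop
endfacet
facet normal 0.754 0.513 0.410
outer loop
vertex -2.573 3.605 -2.005
vertex -1.441 3.523 -3.984
vertex -2.742 4.36 -2.639
endloop
endfacet
facet normal -0.634 0.409 0.656
outer loop
vertex -2.573 3.605 -2.005
vertex -2.742 4.36 -2.639
vertex -3.311 3.538 -2.677
endloop
endfacet
facet normal 0.635 -0.408 -0.656
outer loop
vertex -1.441 3.523 -3.984
vertex -2.009 2.702 -4.023
vertex -2.178 3.457 -4.656
endloop
endfacet
facet normal 0.231 0.910 -0.343
outer loop
vertex -1.441 3.523 -3.984
vertex -2.178 3.457 -4.656
vertex -2.742 4.36 -2.639
endloop
endfacet
facet normal 0.231 0.910 -0.343
outer loop
vertex -2.742 4.36 -2.639
vertex -2.178 3.457 -4.656
vertex -3.48 4.294 -3.311
endloop
endfacet
facet normal -0.634 0.409 0.656
outer loop
vertex -2.742 4.36 -2.639
vertex -3.48 4.294 -3.311
vertex -3.311 3.538 -2.677
endloop
endfacet
facet normal 0.635 -0.408 -0.656
outer loop
vertex -2.178 3.457 -4.656
vertex -2.009 2.702 -4.023
vertex -2.747 2.635 -4.695
endloop
endfacet
facet normal -0.523 0.398 -0.754
outer loop
vertex -2.178 3.457 -4.656
vertex -2.747 2.635 -4.695
vertex -3.48 4.294 -3.311
endloop
endfacet
facet normal -0.523 0.397 -0.754
outer loop
vertex -3.48 4.294 -3.311
vertex -2.747 2.635 -4.695
vertex -4.048 3.472 -3.35
endloop
endfacet
facet normal -0.635 0.408 0.656
outer loop
vertex -3.48 4.294 -3.311
vertex -4.048 3.472 -3.35
vertex -3.311 3.538 -2.677
endloop
endfacet
facet normal 0.634 -0.409 -0.656
outer loop
vertex -2.747 2.635 -4.695
vertex -2.009 2.702 -4.023
vertex -2.578 1.88 -4.061
endloop
endfacet
facet normal -0.754 -0.513 -0.410
outer loop
vertex -2.747 2.635 -4.695
vertex -2.578 1.88 -4.061
vertex -4.048 3.472 -3.35
endloop
endfacet
facet normal -0.754 -0.513 -0.410
outer loop
vertex -4.048 3.472 -3.35
vertex -2.578 1.88 -4.061
vertex -3.879 2.717 -2.716
endloop
endfacet
facet normal -0.635 0.408 0.656
outer loop
vertex -4.048 3.472 -3.35
vertex -3.879 2.717 -2.716
vertex -3.311 3.538 -2.677
endloop
endfacet
facet normal 0.634 -0.409 -0.656
outer loop
vertex -2.578 1.88 -4.061
vertex -2.009 2.702 -4.023
vertex -1.84 1.946 -3.389
endloop
endfacet
facet normal -0.231 -0.910 0.343
outer loop
vertex -2.578 1.88 -4.061
vertex -1.84 1.946 -3.389
vertex -3.879 2.717 -2.716
endloop
endfacet
facet normal -0.231 -0.911 0.343
outer loop
vertex -3.879 2.717 -2.716
vertex -1.84 1.946 -3.389
vertex -3.142 2.783 -2.044
endloop
endfacet
facet normal -0.635 0.408 0.656
outer loop
vertex -3.879 2.717 -2.716
vertex -3.142 2.783 -2.044
vertex -3.311 3.538 -2.677
endloop
endfacet
facet normal 0.635 -0.408 -0.656
outer loop
vertex -1.84 1.946 -3.389
vertex -2.009 2.702 -4.023
vertex -1.272 2.768 -3.35
endloop
endfacet
facet normal 0.523 -0.397 0.754
outer loop
vertex -1.84 1.946 -3.389
vertex -1.272 2.768 -3.35
vertex -3.142 2.783 -2.044
endloop
endfacet
facet normal 0.523 -0.398 0.754
outer loop
vertex -3.142 2.783 -2.044
vertex -1.272 2.768 -3.35
vertex -2.573 3.605 -2.005
endloop
endfacet
facet normal -0.635 0.408 0.656
outer loop
vertex -3.142 2.783 -2.044
vertex -2.573 3.605 -2.005
vertex -3.311 3.538 -2.677
endloop
endfacet

endsolid


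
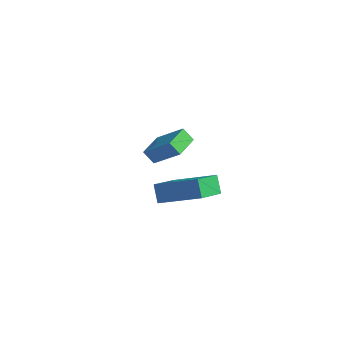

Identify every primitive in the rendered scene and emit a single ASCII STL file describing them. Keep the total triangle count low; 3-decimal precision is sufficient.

solid 
facet normal -0.564 -0.266 0.782
outer loop
vertex -3.301 3.322 1.454
vertex -3.756 4.64 1.574
vertex -4.622 2.964 0.379
endloop
endfacet
facet normal 0.325 -0.942 -0.086
outer loop
vertex -4.164 3.18 -0.254
vertex -3.301 3.322 1.454
vertex -4.622 2.964 0.379
endloop
endfacet
facet normal -0.565 -0.265 0.781
outer loop
vertex -4.622 2.964 0.379
vertex -3.756 4.64 1.574
vertex -5.076 4.283 0.499
endloop
endfacet
facet normal -0.758 -0.205 -0.619
outer loop
vertex -5.076 4.283 0.499
vertex -4.164 3.18 -0.254
vertex -4.622 2.964 0.379
endloop
endfacet
facet normal 0.758 0.205 0.619
outer loop
vertex -3.301 3.322 1.454
vertex -3.298 4.856 0.941
vertex -3.756 4.64 1.574
endloop
endfacet
facet normal 0.325 -0.942 -0.086
outer loop
vertex -2.844 3.537 0.821
vertex -3.301 3.322 1.454
vertex -4.164 3.18 -0.254
endloop
endfacet
facet normal 0.759 0.205 0.618
outer loop
vertex -2.844 3.537 0.821
vertex -3.298 4.856 0.941
vertex -3.301 3.322 1.454
endloop
endfacet
facet normal -0.325 0.942 0.086
outer loop
vertex -3.756 4.64 1.574
vertex -3.298 4.856 0.941
vertex -5.076 4.283 0.499
endloop
endfacet
facet normal -0.759 -0.206 -0.618
outer loop
vertex -4.619 4.498 -0.134
vertex -4.164 3.18 -0.254
vertex -5.076 4.283 0.499
endloop
endfacet
facet normal -0.325 0.942 0.085
outer loop
vertex -5.076 4.283 0.499
vertex -3.298 4.856 0.941
vertex -4.619 4.498 -0.134
endloop
endfacet
facet normal 0.564 0.266 -0.781
outer loop
vertex -4.619 4.498 -0.134
vertex -2.844 3.537 0.821
vertex -4.164 3.18 -0.254
endloop
endfacet
facet normal 0.564 0.265 -0.782
outer loop
vertex -3.298 4.856 0.941
vertex -2.844 3.537 0.821
vertex -4.619 4.498 -0.134
endloop
endfacet
facet normal -0.501 0.259 0.826
outer loop
vertex 1.705 -0.02 3.275
vertex 1.285 1.581 2.519
vertex -0.03 -0.85 2.483
endloop
endfacet
facet normal 0.231 -0.880 0.415
outer loop
vertex 0.455 -1.101 1.681
vertex 1.705 -0.02 3.275
vertex -0.03 -0.85 2.483
endloop
endfacet
facet normal -0.501 0.259 0.826
outer loop
vertex -0.03 -0.85 2.483
vertex 1.285 1.581 2.519
vertex -0.451 0.751 1.726
endloop
endfacet
facet normal -0.835 -0.399 -0.380
outer loop
vertex -0.451 0.751 1.726
vertex 0.455 -1.101 1.681
vertex -0.03 -0.85 2.483
endloop
endfacet
facet normal 0.835 0.398 0.380
outer loop
vertex 1.705 -0.02 3.275
vertex 1.77 1.33 1.717
vertex 1.285 1.581 2.519
endloop
endfacet
facet normal 0.231 -0.880 0.416
outer loop
vertex 2.191 -0.271 2.474
vertex 1.705 -0.02 3.275
vertex 0.455 -1.101 1.681
endloop
endfacet
facet normal 0.834 0.399 0.381
outer loop
vertex 2.191 -0.271 2.474
vertex 1.77 1.33 1.717
vertex 1.705 -0.02 3.275
endloop
endfacet
facet normal -0.231 0.880 -0.415
outer loop
vertex 1.285 1.581 2.519
vertex 1.77 1.33 1.717
vertex -0.451 0.751 1.726
endloop
endfacet
facet normal -0.834 -0.399 -0.381
outer loop
vertex 0.035 0.5 0.925
vertex 0.455 -1.101 1.681
vertex -0.451 0.751 1.726
endloop
endfacet
facet normal -0.231 0.880 -0.416
outer loop
vertex -0.451 0.751 1.726
vertex 1.77 1.33 1.717
vertex 0.035 0.5 0.925
endloop
endfacet
facet normal 0.501 -0.259 -0.826
outer loop
vertex 0.035 0.5 0.925
vertex 2.191 -0.271 2.474
vertex 0.455 -1.101 1.681
endloop
endfacet
facet normal 0.501 -0.259 -0.826
outer loop
vertex 1.77 1.33 1.717
vertex 2.191 -0.271 2.474
vertex 0.035 0.5 0.925
endloop
endfacet

endsolid


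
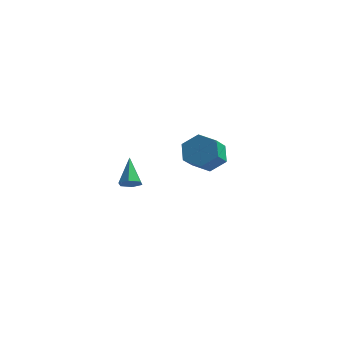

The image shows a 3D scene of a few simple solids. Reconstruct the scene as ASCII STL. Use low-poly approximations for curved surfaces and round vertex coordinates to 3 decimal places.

solid 
facet normal 0.366 -0.584 -0.725
outer loop
vertex 1.402 -2.133 -1.378
vertex 1.011 -2.552 -1.238
vertex 0.873 -2.141 -1.639
endloop
endfacet
facet normal 0.129 0.948 -0.291
outer loop
vertex 1.402 -2.133 -1.378
vertex 0.873 -2.141 -1.639
vertex 0.409 -1.588 -0.042
endloop
endfacet
facet normal 0.365 -0.584 -0.725
outer loop
vertex 0.873 -2.141 -1.639
vertex 1.011 -2.552 -1.238
vertex 0.482 -2.56 -1.498
endloop
endfacet
facet normal -0.733 0.548 -0.403
outer loop
vertex 0.873 -2.141 -1.639
vertex 0.482 -2.56 -1.498
vertex 0.409 -1.588 -0.042
endloop
endfacet
facet normal 0.366 -0.583 -0.726
outer loop
vertex 0.482 -2.56 -1.498
vertex 1.011 -2.552 -1.238
vertex 0.621 -2.971 -1.098
endloop
endfacet
facet normal -0.968 -0.227 0.103
outer loop
vertex 0.482 -2.56 -1.498
vertex 0.621 -2.971 -1.098
vertex 0.409 -1.588 -0.042
endloop
endfacet
facet normal 0.366 -0.583 -0.725
outer loop
vertex 0.621 -2.971 -1.098
vertex 1.011 -2.552 -1.238
vertex 1.15 -2.962 -0.838
endloop
endfacet
facet normal -0.344 -0.603 0.720
outer loop
vertex 0.621 -2.971 -1.098
vertex 1.15 -2.962 -0.838
vertex 0.409 -1.588 -0.042
endloop
endfacet
facet normal 0.366 -0.583 -0.725
outer loop
vertex 1.15 -2.962 -0.838
vertex 1.011 -2.552 -1.238
vertex 1.541 -2.543 -0.978
endloop
endfacet
facet normal 0.516 -0.204 0.832
outer loop
vertex 1.15 -2.962 -0.838
vertex 1.541 -2.543 -0.978
vertex 0.409 -1.588 -0.042
endloop
endfacet
facet normal 0.366 -0.583 -0.725
outer loop
vertex 1.541 -2.543 -0.978
vertex 1.011 -2.552 -1.238
vertex 1.402 -2.133 -1.378
endloop
endfacet
facet normal 0.752 0.573 0.326
outer loop
vertex 1.541 -2.543 -0.978
vertex 1.402 -2.133 -1.378
vertex 0.409 -1.588 -0.042
endloop
endfacet
facet normal -0.114 0.812 -0.572
outer loop
vertex 1.699 4.011 -2.919
vertex 1.341 4.534 -2.106
vertex 2.35 4.53 -2.312
endloop
endfacet
facet normal 0.767 -0.294 -0.571
outer loop
vertex 1.699 4.011 -2.919
vertex 2.35 4.53 -2.312
vertex 1.877 2.744 -2.026
endloop
endfacet
facet normal 0.766 -0.294 -0.571
outer loop
vertex 1.877 2.744 -2.026
vertex 2.35 4.53 -2.312
vertex 2.528 3.263 -1.42
endloop
endfacet
facet normal 0.114 -0.812 0.572
outer loop
vertex 1.877 2.744 -2.026
vertex 2.528 3.263 -1.42
vertex 1.519 3.266 -1.214
endloop
endfacet
facet normal -0.114 0.812 -0.572
outer loop
vertex 2.35 4.53 -2.312
vertex 1.341 4.534 -2.106
vertex 1.993 5.052 -1.5
endloop
endfacet
facet normal 0.931 0.288 0.224
outer loop
vertex 2.35 4.53 -2.312
vertex 1.993 5.052 -1.5
vertex 2.528 3.263 -1.42
endloop
endfacet
facet normal 0.931 0.288 0.225
outer loop
vertex 2.528 3.263 -1.42
vertex 1.993 5.052 -1.5
vertex 2.17 3.785 -0.607
endloop
endfacet
facet normal 0.114 -0.812 0.572
outer loop
vertex 2.528 3.263 -1.42
vertex 2.17 3.785 -0.607
vertex 1.519 3.266 -1.214
endloop
endfacet
facet normal -0.113 0.812 -0.572
outer loop
vertex 1.993 5.052 -1.5
vertex 1.341 4.534 -2.106
vertex 0.983 5.056 -1.294
endloop
endfacet
facet normal 0.165 0.584 0.795
outer loop
vertex 1.993 5.052 -1.5
vertex 0.983 5.056 -1.294
vertex 2.17 3.785 -0.607
endloop
endfacet
facet normal 0.165 0.584 0.795
outer loop
vertex 2.17 3.785 -0.607
vertex 0.983 5.056 -1.294
vertex 1.161 3.789 -0.401
endloop
endfacet
facet normal 0.114 -0.812 0.572
outer loop
vertex 2.17 3.785 -0.607
vertex 1.161 3.789 -0.401
vertex 1.519 3.266 -1.214
endloop
endfacet
facet normal -0.114 0.812 -0.572
outer loop
vertex 0.983 5.056 -1.294
vertex 1.341 4.534 -2.106
vertex 0.332 4.537 -1.9
endloop
endfacet
facet normal -0.766 0.295 0.571
outer loop
vertex 0.983 5.056 -1.294
vertex 0.332 4.537 -1.9
vertex 1.161 3.789 -0.401
endloop
endfacet
facet normal -0.767 0.294 0.571
outer loop
vertex 1.161 3.789 -0.401
vertex 0.332 4.537 -1.9
vertex 0.51 3.27 -1.008
endloop
endfacet
facet normal 0.114 -0.812 0.572
outer loop
vertex 1.161 3.789 -0.401
vertex 0.51 3.27 -1.008
vertex 1.519 3.266 -1.214
endloop
endfacet
facet normal -0.114 0.812 -0.572
outer loop
vertex 0.332 4.537 -1.9
vertex 1.341 4.534 -2.106
vertex 0.69 4.015 -2.713
endloop
endfacet
facet normal -0.931 -0.289 -0.224
outer loop
vertex 0.332 4.537 -1.9
vertex 0.69 4.015 -2.713
vertex 0.51 3.27 -1.008
endloop
endfacet
facet normal -0.931 -0.288 -0.224
outer loop
vertex 0.51 3.27 -1.008
vertex 0.69 4.015 -2.713
vertex 0.867 2.748 -1.82
endloop
endfacet
facet normal 0.114 -0.812 0.572
outer loop
vertex 0.51 3.27 -1.008
vertex 0.867 2.748 -1.82
vertex 1.519 3.266 -1.214
endloop
endfacet
facet normal -0.114 0.812 -0.572
outer loop
vertex 0.69 4.015 -2.713
vertex 1.341 4.534 -2.106
vertex 1.699 4.011 -2.919
endloop
endfacet
facet normal -0.165 -0.584 -0.795
outer loop
vertex 0.69 4.015 -2.713
vertex 1.699 4.011 -2.919
vertex 0.867 2.748 -1.82
endloop
endfacet
facet normal -0.165 -0.584 -0.795
outer loop
vertex 0.867 2.748 -1.82
vertex 1.699 4.011 -2.919
vertex 1.877 2.744 -2.026
endloop
endfacet
facet normal 0.113 -0.812 0.572
outer loop
vertex 0.867 2.748 -1.82
vertex 1.877 2.744 -2.026
vertex 1.519 3.266 -1.214
endloop
endfacet

endsolid


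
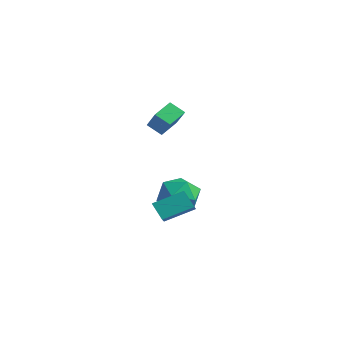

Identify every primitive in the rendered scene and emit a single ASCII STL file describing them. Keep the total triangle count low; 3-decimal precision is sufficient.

solid 
facet normal -0.716 0.168 -0.677
outer loop
vertex -0.846 0.894 2.431
vertex -1.091 1.876 2.934
vertex -0.249 1.313 1.904
endloop
endfacet
facet normal 0.217 -0.869 -0.445
outer loop
vertex 0.811 1.064 2.906
vertex -0.846 0.894 2.431
vertex -0.249 1.313 1.904
endloop
endfacet
facet normal -0.716 0.168 -0.677
outer loop
vertex -0.249 1.313 1.904
vertex -1.091 1.876 2.934
vertex -0.494 2.295 2.407
endloop
endfacet
facet normal 0.663 0.466 -0.586
outer loop
vertex -0.494 2.295 2.407
vertex 0.811 1.064 2.906
vertex -0.249 1.313 1.904
endloop
endfacet
facet normal -0.663 -0.466 0.586
outer loop
vertex -0.846 0.894 2.431
vertex -0.031 1.627 3.936
vertex -1.091 1.876 2.934
endloop
endfacet
facet normal 0.217 -0.869 -0.445
outer loop
vertex 0.214 0.645 3.433
vertex -0.846 0.894 2.431
vertex 0.811 1.064 2.906
endloop
endfacet
facet normal -0.663 -0.466 0.586
outer loop
vertex 0.214 0.645 3.433
vertex -0.031 1.627 3.936
vertex -0.846 0.894 2.431
endloop
endfacet
facet normal -0.217 0.869 0.445
outer loop
vertex -1.091 1.876 2.934
vertex -0.031 1.627 3.936
vertex -0.494 2.295 2.407
endloop
endfacet
facet normal 0.663 0.466 -0.586
outer loop
vertex 0.566 2.046 3.409
vertex 0.811 1.064 2.906
vertex -0.494 2.295 2.407
endloop
endfacet
facet normal -0.217 0.869 0.445
outer loop
vertex -0.494 2.295 2.407
vertex -0.031 1.627 3.936
vertex 0.566 2.046 3.409
endloop
endfacet
facet normal 0.716 -0.168 0.677
outer loop
vertex 0.566 2.046 3.409
vertex 0.214 0.645 3.433
vertex 0.811 1.064 2.906
endloop
endfacet
facet normal 0.716 -0.168 0.677
outer loop
vertex -0.031 1.627 3.936
vertex 0.214 0.645 3.433
vertex 0.566 2.046 3.409
endloop
endfacet
facet normal -0.664 0.555 -0.502
outer loop
vertex 2.031 -0.626 -1.379
vertex 2.616 0.679 -0.71
vertex 2.7 -0.528 -2.156
endloop
endfacet
facet normal -0.371 -0.827 -0.423
outer loop
vertex 3.264 -0.999 -1.73
vertex 2.031 -0.626 -1.379
vertex 2.7 -0.528 -2.156
endloop
endfacet
facet normal -0.664 0.554 -0.501
outer loop
vertex 2.7 -0.528 -2.156
vertex 2.616 0.679 -0.71
vertex 3.285 0.778 -1.487
endloop
endfacet
facet normal 0.650 0.095 -0.754
outer loop
vertex 3.285 0.778 -1.487
vertex 3.264 -0.999 -1.73
vertex 2.7 -0.528 -2.156
endloop
endfacet
facet normal -0.650 -0.096 0.754
outer loop
vertex 2.031 -0.626 -1.379
vertex 3.18 0.208 -0.284
vertex 2.616 0.679 -0.71
endloop
endfacet
facet normal -0.371 -0.826 -0.424
outer loop
vertex 2.595 -1.098 -0.953
vertex 2.031 -0.626 -1.379
vertex 3.264 -0.999 -1.73
endloop
endfacet
facet normal -0.650 -0.095 0.754
outer loop
vertex 2.595 -1.098 -0.953
vertex 3.18 0.208 -0.284
vertex 2.031 -0.626 -1.379
endloop
endfacet
facet normal 0.370 0.827 0.424
outer loop
vertex 2.616 0.679 -0.71
vertex 3.18 0.208 -0.284
vertex 3.285 0.778 -1.487
endloop
endfacet
facet normal 0.650 0.095 -0.754
outer loop
vertex 3.849 0.306 -1.061
vertex 3.264 -0.999 -1.73
vertex 3.285 0.778 -1.487
endloop
endfacet
facet normal 0.371 0.826 0.424
outer loop
vertex 3.285 0.778 -1.487
vertex 3.18 0.208 -0.284
vertex 3.849 0.306 -1.061
endloop
endfacet
facet normal 0.664 -0.555 0.501
outer loop
vertex 3.849 0.306 -1.061
vertex 2.595 -1.098 -0.953
vertex 3.264 -0.999 -1.73
endloop
endfacet
facet normal 0.664 -0.554 0.502
outer loop
vertex 3.18 0.208 -0.284
vertex 2.595 -1.098 -0.953
vertex 3.849 0.306 -1.061
endloop
endfacet
facet normal 0.022 0.940 -0.342
outer loop
vertex -1.079 3.702 -3.573
vertex -2.119 3.912 -3.063
vertex -1.122 4.105 -2.467
endloop
endfacet
facet normal 0.683 0.695 -0.227
outer loop
vertex -1.079 3.702 -3.573
vertex -1.122 4.105 -2.467
vertex -0.356 3.258 -2.755
endloop
endfacet
facet normal 0.773 0.109 -0.624
outer loop
vertex -1.079 3.702 -3.573
vertex -0.356 3.258 -2.755
vertex -0.88 2.542 -3.529
endloop
endfacet
facet normal 0.169 -0.008 -0.986
outer loop
vertex -1.079 3.702 -3.573
vertex -0.88 2.542 -3.529
vertex -1.97 2.946 -3.719
endloop
endfacet
facet normal -0.296 0.505 -0.811
outer loop
vertex -1.079 3.702 -3.573
vertex -1.97 2.946 -3.719
vertex -2.119 3.912 -3.063
endloop
endfacet
facet normal 0.731 0.504 0.460
outer loop
vertex -0.356 3.258 -2.755
vertex -1.122 4.105 -2.467
vertex -0.95 3.194 -1.741
endloop
endfacet
facet normal -0.338 0.901 0.273
outer loop
vertex -1.122 4.105 -2.467
vertex -2.119 3.912 -3.063
vertex -2.04 3.598 -1.931
endloop
endfacet
facet normal -0.851 0.199 -0.486
outer loop
vertex -2.119 3.912 -3.063
vertex -1.97 2.946 -3.719
vertex -2.564 2.882 -2.705
endloop
endfacet
facet normal -0.100 -0.632 -0.769
outer loop
vertex -1.97 2.946 -3.719
vertex -0.88 2.542 -3.529
vertex -1.798 2.035 -2.993
endloop
endfacet
facet normal 0.877 -0.443 -0.184
outer loop
vertex -0.88 2.542 -3.529
vertex -0.356 3.258 -2.755
vertex -0.801 2.228 -2.397
endloop
endfacet
facet normal -0.169 0.008 0.986
outer loop
vertex -1.841 2.438 -1.887
vertex -0.95 3.194 -1.741
vertex -2.04 3.598 -1.931
endloop
endfacet
facet normal -0.773 -0.109 0.624
outer loop
vertex -1.841 2.438 -1.887
vertex -2.04 3.598 -1.931
vertex -2.564 2.882 -2.705
endloop
endfacet
facet normal -0.683 -0.695 0.227
outer loop
vertex -1.841 2.438 -1.887
vertex -2.564 2.882 -2.705
vertex -1.798 2.035 -2.993
endloop
endfacet
facet normal -0.022 -0.940 0.342
outer loop
vertex -1.841 2.438 -1.887
vertex -1.798 2.035 -2.993
vertex -0.801 2.228 -2.397
endloop
endfacet
facet normal 0.296 -0.505 0.811
outer loop
vertex -1.841 2.438 -1.887
vertex -0.801 2.228 -2.397
vertex -0.95 3.194 -1.741
endloop
endfacet
facet normal 0.100 0.632 0.769
outer loop
vertex -2.04 3.598 -1.931
vertex -0.95 3.194 -1.741
vertex -1.122 4.105 -2.467
endloop
endfacet
facet normal -0.877 0.443 0.184
outer loop
vertex -2.564 2.882 -2.705
vertex -2.04 3.598 -1.931
vertex -2.119 3.912 -3.063
endloop
endfacet
facet normal -0.731 -0.504 -0.460
outer loop
vertex -1.798 2.035 -2.993
vertex -2.564 2.882 -2.705
vertex -1.97 2.946 -3.719
endloop
endfacet
facet normal 0.338 -0.901 -0.273
outer loop
vertex -0.801 2.228 -2.397
vertex -1.798 2.035 -2.993
vertex -0.88 2.542 -3.529
endloop
endfacet
facet normal 0.851 -0.199 0.486
outer loop
vertex -0.95 3.194 -1.741
vertex -0.801 2.228 -2.397
vertex -0.356 3.258 -2.755
endloop
endfacet

endsolid


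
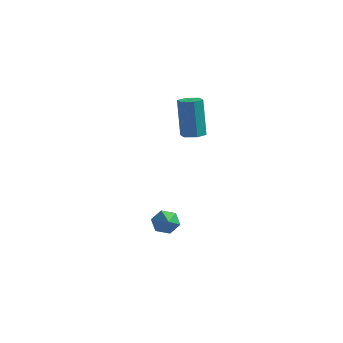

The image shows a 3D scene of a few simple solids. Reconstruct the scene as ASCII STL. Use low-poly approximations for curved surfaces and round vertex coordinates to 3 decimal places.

solid 
facet normal -0.397 0.755 -0.523
outer loop
vertex 0.134 -1.439 -2.147
vertex -0.153 -1.853 -2.527
vertex -0.445 -1.647 -2.008
endloop
endfacet
facet normal 0.100 0.346 0.933
outer loop
vertex 0.134 -1.439 -2.147
vertex -0.445 -1.647 -2.008
vertex 0.633 -3.347 -1.493
endloop
endfacet
facet normal -0.396 0.755 -0.523
outer loop
vertex -0.445 -1.647 -2.008
vertex -0.153 -1.853 -2.527
vertex -0.731 -2.06 -2.388
endloop
endfacet
facet normal -0.664 -0.203 0.720
outer loop
vertex -0.445 -1.647 -2.008
vertex -0.731 -2.06 -2.388
vertex 0.633 -3.347 -1.493
endloop
endfacet
facet normal -0.396 0.755 -0.523
outer loop
vertex -0.731 -2.06 -2.388
vertex -0.153 -1.853 -2.527
vertex -0.439 -2.266 -2.907
endloop
endfacet
facet normal -0.659 -0.749 -0.073
outer loop
vertex -0.731 -2.06 -2.388
vertex -0.439 -2.266 -2.907
vertex 0.633 -3.347 -1.493
endloop
endfacet
facet normal -0.397 0.755 -0.522
outer loop
vertex -0.439 -2.266 -2.907
vertex -0.153 -1.853 -2.527
vertex 0.139 -2.058 -3.046
endloop
endfacet
facet normal 0.111 -0.747 -0.655
outer loop
vertex -0.439 -2.266 -2.907
vertex 0.139 -2.058 -3.046
vertex 0.633 -3.347 -1.493
endloop
endfacet
facet normal -0.397 0.755 -0.522
outer loop
vertex 0.139 -2.058 -3.046
vertex -0.153 -1.853 -2.527
vertex 0.426 -1.645 -2.666
endloop
endfacet
facet normal 0.874 -0.199 -0.443
outer loop
vertex 0.139 -2.058 -3.046
vertex 0.426 -1.645 -2.666
vertex 0.633 -3.347 -1.493
endloop
endfacet
facet normal -0.397 0.755 -0.523
outer loop
vertex 0.426 -1.645 -2.666
vertex -0.153 -1.853 -2.527
vertex 0.134 -1.439 -2.147
endloop
endfacet
facet normal 0.869 0.348 0.351
outer loop
vertex 0.426 -1.645 -2.666
vertex 0.134 -1.439 -2.147
vertex 0.633 -3.347 -1.493
endloop
endfacet
facet normal 0.164 -0.203 -0.965
outer loop
vertex -0.494 2.427 0.399
vertex -0.856 2.867 0.245
vertex -0.28 2.971 0.321
endloop
endfacet
facet normal 0.917 -0.328 0.225
outer loop
vertex -0.494 2.427 0.399
vertex -0.28 2.971 0.321
vertex -0.823 2.833 2.329
endloop
endfacet
facet normal 0.917 -0.330 0.225
outer loop
vertex -0.823 2.833 2.329
vertex -0.28 2.971 0.321
vertex -0.608 3.377 2.251
endloop
endfacet
facet normal -0.164 0.203 0.965
outer loop
vertex -0.823 2.833 2.329
vertex -0.608 3.377 2.251
vertex -1.184 3.273 2.175
endloop
endfacet
facet normal 0.164 -0.203 -0.965
outer loop
vertex -0.28 2.971 0.321
vertex -0.856 2.867 0.245
vertex -0.642 3.411 0.167
endloop
endfacet
facet normal 0.773 0.635 -0.002
outer loop
vertex -0.28 2.971 0.321
vertex -0.642 3.411 0.167
vertex -0.608 3.377 2.251
endloop
endfacet
facet normal 0.773 0.635 -0.002
outer loop
vertex -0.608 3.377 2.251
vertex -0.642 3.411 0.167
vertex -0.97 3.817 2.097
endloop
endfacet
facet normal -0.164 0.203 0.965
outer loop
vertex -0.608 3.377 2.251
vertex -0.97 3.817 2.097
vertex -1.184 3.273 2.175
endloop
endfacet
facet normal 0.164 -0.203 -0.965
outer loop
vertex -0.642 3.411 0.167
vertex -0.856 2.867 0.245
vertex -1.217 3.307 0.091
endloop
endfacet
facet normal -0.144 0.963 -0.227
outer loop
vertex -0.642 3.411 0.167
vertex -1.217 3.307 0.091
vertex -0.97 3.817 2.097
endloop
endfacet
facet normal -0.144 0.963 -0.227
outer loop
vertex -0.97 3.817 2.097
vertex -1.217 3.307 0.091
vertex -1.546 3.713 2.021
endloop
endfacet
facet normal -0.164 0.203 0.965
outer loop
vertex -0.97 3.817 2.097
vertex -1.546 3.713 2.021
vertex -1.184 3.273 2.175
endloop
endfacet
facet normal 0.164 -0.203 -0.965
outer loop
vertex -1.217 3.307 0.091
vertex -0.856 2.867 0.245
vertex -1.432 2.763 0.169
endloop
endfacet
facet normal -0.917 0.330 -0.226
outer loop
vertex -1.217 3.307 0.091
vertex -1.432 2.763 0.169
vertex -1.546 3.713 2.021
endloop
endfacet
facet normal -0.917 0.329 -0.225
outer loop
vertex -1.546 3.713 2.021
vertex -1.432 2.763 0.169
vertex -1.76 3.169 2.099
endloop
endfacet
facet normal -0.164 0.203 0.965
outer loop
vertex -1.546 3.713 2.021
vertex -1.76 3.169 2.099
vertex -1.184 3.273 2.175
endloop
endfacet
facet normal 0.164 -0.203 -0.965
outer loop
vertex -1.432 2.763 0.169
vertex -0.856 2.867 0.245
vertex -1.07 2.323 0.323
endloop
endfacet
facet normal -0.773 -0.635 0.002
outer loop
vertex -1.432 2.763 0.169
vertex -1.07 2.323 0.323
vertex -1.76 3.169 2.099
endloop
endfacet
facet normal -0.773 -0.635 0.002
outer loop
vertex -1.76 3.169 2.099
vertex -1.07 2.323 0.323
vertex -1.398 2.729 2.253
endloop
endfacet
facet normal -0.164 0.203 0.965
outer loop
vertex -1.76 3.169 2.099
vertex -1.398 2.729 2.253
vertex -1.184 3.273 2.175
endloop
endfacet
facet normal 0.164 -0.203 -0.965
outer loop
vertex -1.07 2.323 0.323
vertex -0.856 2.867 0.245
vertex -0.494 2.427 0.399
endloop
endfacet
facet normal 0.144 -0.963 0.227
outer loop
vertex -1.07 2.323 0.323
vertex -0.494 2.427 0.399
vertex -1.398 2.729 2.253
endloop
endfacet
facet normal 0.144 -0.963 0.227
outer loop
vertex -1.398 2.729 2.253
vertex -0.494 2.427 0.399
vertex -0.823 2.833 2.329
endloop
endfacet
facet normal -0.164 0.203 0.965
outer loop
vertex -1.398 2.729 2.253
vertex -0.823 2.833 2.329
vertex -1.184 3.273 2.175
endloop
endfacet

endsolid


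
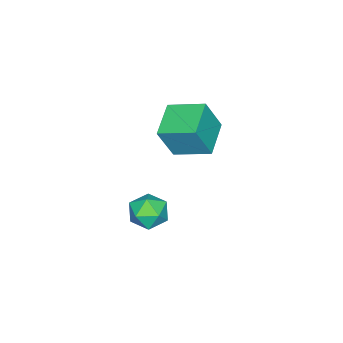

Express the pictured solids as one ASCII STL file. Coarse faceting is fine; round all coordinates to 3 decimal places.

solid 
facet normal -0.923 -0.272 0.272
outer loop
vertex -2.989 -0.335 3.386
vertex -3.287 1.193 3.901
vertex -3.547 0.061 1.885
endloop
endfacet
facet normal 0.182 -0.932 -0.314
outer loop
vertex -2.033 0.507 1.439
vertex -2.989 -0.335 3.386
vertex -3.547 0.061 1.885
endloop
endfacet
facet normal -0.923 -0.271 0.271
outer loop
vertex -3.547 0.061 1.885
vertex -3.287 1.193 3.901
vertex -3.845 1.59 2.399
endloop
endfacet
facet normal -0.339 0.240 -0.910
outer loop
vertex -3.845 1.59 2.399
vertex -2.033 0.507 1.439
vertex -3.547 0.061 1.885
endloop
endfacet
facet normal 0.339 -0.240 0.910
outer loop
vertex -2.989 -0.335 3.386
vertex -1.773 1.639 3.455
vertex -3.287 1.193 3.901
endloop
endfacet
facet normal 0.182 -0.932 -0.314
outer loop
vertex -1.475 0.11 2.941
vertex -2.989 -0.335 3.386
vertex -2.033 0.507 1.439
endloop
endfacet
facet normal 0.338 -0.240 0.910
outer loop
vertex -1.475 0.11 2.941
vertex -1.773 1.639 3.455
vertex -2.989 -0.335 3.386
endloop
endfacet
facet normal -0.182 0.932 0.314
outer loop
vertex -3.287 1.193 3.901
vertex -1.773 1.639 3.455
vertex -3.845 1.59 2.399
endloop
endfacet
facet normal -0.338 0.241 -0.910
outer loop
vertex -2.331 2.035 1.954
vertex -2.033 0.507 1.439
vertex -3.845 1.59 2.399
endloop
endfacet
facet normal -0.182 0.932 0.313
outer loop
vertex -3.845 1.59 2.399
vertex -1.773 1.639 3.455
vertex -2.331 2.035 1.954
endloop
endfacet
facet normal 0.923 0.272 -0.271
outer loop
vertex -2.331 2.035 1.954
vertex -1.475 0.11 2.941
vertex -2.033 0.507 1.439
endloop
endfacet
facet normal 0.923 0.271 -0.272
outer loop
vertex -1.773 1.639 3.455
vertex -1.475 0.11 2.941
vertex -2.331 2.035 1.954
endloop
endfacet
facet normal -0.510 0.055 0.859
outer loop
vertex -1.674 0.411 -1.278
vertex -1.769 -0.488 -1.277
vertex -1.053 -0.11 -0.876
endloop
endfacet
facet normal -0.035 0.584 0.811
outer loop
vertex -1.674 0.411 -1.278
vertex -1.053 -0.11 -0.876
vertex -0.794 0.598 -1.375
endloop
endfacet
facet normal -0.179 0.959 0.220
outer loop
vertex -1.674 0.411 -1.278
vertex -0.794 0.598 -1.375
vertex -1.351 0.657 -2.086
endloop
endfacet
facet normal -0.746 0.659 -0.097
outer loop
vertex -1.674 0.411 -1.278
vertex -1.351 0.657 -2.086
vertex -1.953 -0.015 -2.025
endloop
endfacet
facet normal -0.949 0.101 0.297
outer loop
vertex -1.674 0.411 -1.278
vertex -1.953 -0.015 -2.025
vertex -1.769 -0.488 -1.277
endloop
endfacet
facet normal 0.612 0.293 0.734
outer loop
vertex -0.794 0.598 -1.375
vertex -1.053 -0.11 -0.876
vertex -0.347 -0.185 -1.435
endloop
endfacet
facet normal -0.157 -0.563 0.811
outer loop
vertex -1.053 -0.11 -0.876
vertex -1.769 -0.488 -1.277
vertex -0.949 -0.857 -1.374
endloop
endfacet
facet normal -0.868 -0.488 -0.095
outer loop
vertex -1.769 -0.488 -1.277
vertex -1.953 -0.015 -2.025
vertex -1.506 -0.798 -2.085
endloop
endfacet
facet normal -0.537 0.415 -0.734
outer loop
vertex -1.953 -0.015 -2.025
vertex -1.351 0.657 -2.086
vertex -1.247 -0.09 -2.584
endloop
endfacet
facet normal 0.378 0.899 -0.222
outer loop
vertex -1.351 0.657 -2.086
vertex -0.794 0.598 -1.375
vertex -0.531 0.288 -2.183
endloop
endfacet
facet normal 0.746 -0.659 0.097
outer loop
vertex -0.626 -0.611 -2.182
vertex -0.347 -0.185 -1.435
vertex -0.949 -0.857 -1.374
endloop
endfacet
facet normal 0.179 -0.959 -0.220
outer loop
vertex -0.626 -0.611 -2.182
vertex -0.949 -0.857 -1.374
vertex -1.506 -0.798 -2.085
endloop
endfacet
facet normal 0.035 -0.584 -0.811
outer loop
vertex -0.626 -0.611 -2.182
vertex -1.506 -0.798 -2.085
vertex -1.247 -0.09 -2.584
endloop
endfacet
facet normal 0.510 -0.055 -0.859
outer loop
vertex -0.626 -0.611 -2.182
vertex -1.247 -0.09 -2.584
vertex -0.531 0.288 -2.183
endloop
endfacet
facet normal 0.949 -0.101 -0.297
outer loop
vertex -0.626 -0.611 -2.182
vertex -0.531 0.288 -2.183
vertex -0.347 -0.185 -1.435
endloop
endfacet
facet normal 0.537 -0.415 0.734
outer loop
vertex -0.949 -0.857 -1.374
vertex -0.347 -0.185 -1.435
vertex -1.053 -0.11 -0.876
endloop
endfacet
facet normal -0.378 -0.899 0.222
outer loop
vertex -1.506 -0.798 -2.085
vertex -0.949 -0.857 -1.374
vertex -1.769 -0.488 -1.277
endloop
endfacet
facet normal -0.612 -0.293 -0.734
outer loop
vertex -1.247 -0.09 -2.584
vertex -1.506 -0.798 -2.085
vertex -1.953 -0.015 -2.025
endloop
endfacet
facet normal 0.157 0.563 -0.811
outer loop
vertex -0.531 0.288 -2.183
vertex -1.247 -0.09 -2.584
vertex -1.351 0.657 -2.086
endloop
endfacet
facet normal 0.868 0.488 0.095
outer loop
vertex -0.347 -0.185 -1.435
vertex -0.531 0.288 -2.183
vertex -0.794 0.598 -1.375
endloop
endfacet

endsolid
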